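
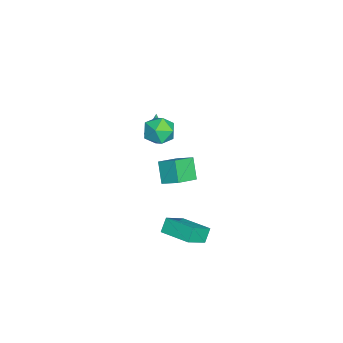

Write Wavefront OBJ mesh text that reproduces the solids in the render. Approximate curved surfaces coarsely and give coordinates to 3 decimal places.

v 1.333 0.055 -3.572
v 0.825 0.284 -2.84
v 0.334 0.854 -4.516
v -0.174 1.084 -3.784
v 2.314 1.536 -3.356
v 1.806 1.766 -2.624
v 1.315 2.336 -4.3
v 0.807 2.565 -3.568
v -3.649 -0.719 0.074
v -3.1 -0.747 0.182
v -3.931 -0.661 1.526
v -3.148 -0.485 0.162
v -3.311 -0.275 0.122
v -3.551 -0.168 0.071
v -3.814 -0.187 0.021
v -4.038 -0.328 -0.018
v -4.174 -0.558 -0.035
v -4.189 -0.826 -0.027
v -4.081 -1.069 0.004
v -3.873 -1.232 0.051
v -3.614 -1.278 0.104
v -3.363 -1.195 0.149
v -3.178 -1.004 0.177
v -0.859 0.535 3.452
v 0.082 0.589 3.619
v -0.682 -0.909 2.921
v 0.259 -0.855 3.088
v -0.356 -0.883 3.82
v -0.465 0.009 4.149
v -0.135 -0.329 2.391
v -0.244 0.563 2.72
v 0.529 0.054 2.963
v 0.393 -0.287 3.846
v -0.993 -0.033 2.694
v -1.129 -0.374 3.577
v -4.038 0.4 -2.252
v -3.617 1.325 -1.714
v -3.196 0.657 -3.352
v -2.775 1.582 -2.814
v -2.925 -0.482 -1.606
v -2.504 0.443 -1.068
v -2.083 -0.225 -2.706
v -1.662 0.7 -2.168
f 2 4 1
f 5 2 1
f 1 4 3
f 3 5 1
f 2 8 4
f 6 2 5
f 6 8 2
f 4 8 3
f 7 5 3
f 3 8 7
f 7 6 5
f 8 6 7
f 10 9 12
f 10 12 11
f 12 9 13
f 12 13 11
f 13 9 14
f 13 14 11
f 14 9 15
f 14 15 11
f 15 9 16
f 15 16 11
f 16 9 17
f 16 17 11
f 17 9 18
f 17 18 11
f 18 9 19
f 18 19 11
f 19 9 20
f 19 20 11
f 20 9 21
f 20 21 11
f 21 9 22
f 21 22 11
f 22 9 23
f 22 23 11
f 23 9 10
f 23 10 11
f 24 35 29
f 24 29 25
f 24 25 31
f 24 31 34
f 24 34 35
f 25 29 33
f 29 35 28
f 35 34 26
f 34 31 30
f 31 25 32
f 27 33 28
f 27 28 26
f 27 26 30
f 27 30 32
f 27 32 33
f 28 33 29
f 26 28 35
f 30 26 34
f 32 30 31
f 33 32 25
f 37 39 36
f 40 37 36
f 36 39 38
f 38 40 36
f 37 43 39
f 41 37 40
f 41 43 37
f 39 43 38
f 42 40 38
f 38 43 42
f 42 41 40
f 43 41 42



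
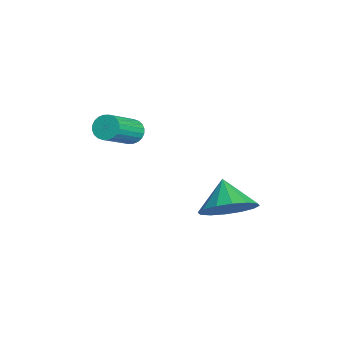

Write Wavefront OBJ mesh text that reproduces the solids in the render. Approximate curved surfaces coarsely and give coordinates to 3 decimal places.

v -0.224 2.236 -2.761
v 0.401 1.684 -2.091
v -1.196 2.184 -1.899
v 0.487 2.215 -1.962
v 0.382 2.753 -2.047
v 0.115 3.152 -2.323
v -0.243 3.305 -2.717
v -0.596 3.172 -3.123
v -0.849 2.789 -3.431
v -0.935 2.257 -3.561
v -0.831 1.72 -3.476
v -0.564 1.321 -3.199
v -0.206 1.167 -2.805
v 0.147 1.3 -2.4
v -1.466 -0.909 0.667
v -1.068 -0.589 0.569
v -0.055 -1.551 1.556
v -0.454 -1.871 1.653
v -1.148 -0.504 0.735
v -0.135 -1.466 1.722
v -1.276 -0.48 0.89
v -0.264 -1.442 1.877
v -1.434 -0.521 1.011
v -0.421 -1.483 1.998
v -1.596 -0.621 1.08
v -0.584 -1.584 2.067
v -1.739 -0.766 1.086
v -0.726 -1.728 2.072
v -1.84 -0.932 1.028
v -0.827 -1.894 2.014
v -1.884 -1.094 0.915
v -0.872 -2.056 1.901
v -1.865 -1.229 0.764
v -0.852 -2.191 1.751
v -1.785 -1.314 0.598
v -0.772 -2.276 1.585
v -1.656 -1.338 0.443
v -0.644 -2.3 1.43
v -1.499 -1.297 0.322
v -0.486 -2.259 1.309
v -1.336 -1.196 0.253
v -0.324 -2.159 1.24
v -1.194 -1.052 0.248
v -0.181 -2.014 1.234
v -1.093 -0.886 0.306
v -0.08 -1.848 1.292
v -1.048 -0.724 0.419
v -0.036 -1.686 1.405
f 2 1 4
f 2 4 3
f 4 1 5
f 4 5 3
f 5 1 6
f 5 6 3
f 6 1 7
f 6 7 3
f 7 1 8
f 7 8 3
f 8 1 9
f 8 9 3
f 9 1 10
f 9 10 3
f 10 1 11
f 10 11 3
f 11 1 12
f 11 12 3
f 12 1 13
f 12 13 3
f 13 1 14
f 13 14 3
f 14 1 2
f 14 2 3
f 16 15 19
f 16 19 17
f 17 19 20
f 17 20 18
f 19 15 21
f 19 21 20
f 20 21 22
f 20 22 18
f 21 15 23
f 21 23 22
f 22 23 24
f 22 24 18
f 23 15 25
f 23 25 24
f 24 25 26
f 24 26 18
f 25 15 27
f 25 27 26
f 26 27 28
f 26 28 18
f 27 15 29
f 27 29 28
f 28 29 30
f 28 30 18
f 29 15 31
f 29 31 30
f 30 31 32
f 30 32 18
f 31 15 33
f 31 33 32
f 32 33 34
f 32 34 18
f 33 15 35
f 33 35 34
f 34 35 36
f 34 36 18
f 35 15 37
f 35 37 36
f 36 37 38
f 36 38 18
f 37 15 39
f 37 39 38
f 38 39 40
f 38 40 18
f 39 15 41
f 39 41 40
f 40 41 42
f 40 42 18
f 41 15 43
f 41 43 42
f 42 43 44
f 42 44 18
f 43 15 45
f 43 45 44
f 44 45 46
f 44 46 18
f 45 15 47
f 45 47 46
f 46 47 48
f 46 48 18
f 47 15 16
f 47 16 48
f 48 16 17
f 48 17 18



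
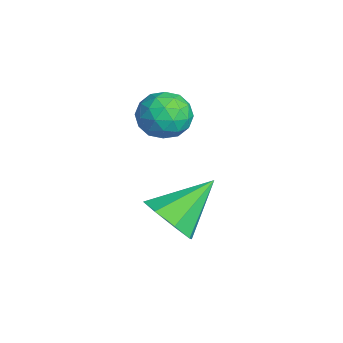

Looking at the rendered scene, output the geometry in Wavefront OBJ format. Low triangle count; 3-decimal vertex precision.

v 3.112 -3.517 -0.826
v 3.355 -3.933 -1.326
v 2.065 -3.687 -1.194
v 2.308 -4.103 -1.694
v 2.337 -4.304 -1.03
v 2.984 -4.199 -0.803
v 2.436 -3.421 -1.717
v 3.083 -3.316 -1.49
v 2.937 -3.873 -1.876
v 2.876 -4.419 -1.452
v 2.544 -3.201 -1.068
v 2.483 -3.747 -0.644
v 3.326 -3.71 -1.044
v 2.094 -3.91 -1.476
v 2.112 -4.028 -1.086
v 2.254 -4.272 -1.38
v 3.108 -3.867 -0.736
v 3.25 -4.111 -1.03
v 2.652 -4.329 -0.856
v 2.17 -3.509 -1.49
v 2.312 -3.753 -1.784
v 3.166 -3.348 -1.14
v 3.308 -3.592 -1.434
v 2.768 -3.291 -1.664
v 3.223 -3.92 -1.661
v 2.607 -4.019 -1.877
v 2.682 -3.619 -1.891
v 3.063 -3.557 -1.757
v 3.187 -4.24 -1.412
v 2.571 -4.34 -1.628
v 2.588 -4.458 -1.238
v 2.969 -4.397 -1.104
v 2.941 -4.205 -1.735
v 2.849 -3.28 -0.892
v 2.233 -3.38 -1.108
v 2.451 -3.223 -1.416
v 2.832 -3.162 -1.282
v 2.813 -3.601 -0.643
v 2.197 -3.7 -0.859
v 2.357 -4.063 -0.763
v 2.738 -4.001 -0.629
v 2.479 -3.415 -0.785
v 4.158 -3.989 -3.761
v 4.855 -3.962 -3.435
v 3.702 -2.851 -2.879
v 4.814 -3.613 -3.908
v 4.388 -3.484 -4.294
v 3.828 -3.651 -4.368
v 3.461 -4.016 -4.086
v 3.503 -4.366 -3.614
v 3.928 -4.494 -3.227
v 4.489 -4.327 -3.153
f 1 38 17
f 38 12 41
f 17 41 6
f 38 41 17
f 1 17 13
f 17 6 18
f 13 18 2
f 17 18 13
f 1 13 22
f 13 2 23
f 22 23 8
f 13 23 22
f 1 22 34
f 22 8 37
f 34 37 11
f 22 37 34
f 1 34 38
f 34 11 42
f 38 42 12
f 34 42 38
f 2 18 29
f 18 6 32
f 29 32 10
f 18 32 29
f 6 41 19
f 41 12 40
f 19 40 5
f 41 40 19
f 12 42 39
f 42 11 35
f 39 35 3
f 42 35 39
f 11 37 36
f 37 8 24
f 36 24 7
f 37 24 36
f 8 23 28
f 23 2 25
f 28 25 9
f 23 25 28
f 4 30 16
f 30 10 31
f 16 31 5
f 30 31 16
f 4 16 14
f 16 5 15
f 14 15 3
f 16 15 14
f 4 14 21
f 14 3 20
f 21 20 7
f 14 20 21
f 4 21 26
f 21 7 27
f 26 27 9
f 21 27 26
f 4 26 30
f 26 9 33
f 30 33 10
f 26 33 30
f 5 31 19
f 31 10 32
f 19 32 6
f 31 32 19
f 3 15 39
f 15 5 40
f 39 40 12
f 15 40 39
f 7 20 36
f 20 3 35
f 36 35 11
f 20 35 36
f 9 27 28
f 27 7 24
f 28 24 8
f 27 24 28
f 10 33 29
f 33 9 25
f 29 25 2
f 33 25 29
f 44 43 46
f 44 46 45
f 46 43 47
f 46 47 45
f 47 43 48
f 47 48 45
f 48 43 49
f 48 49 45
f 49 43 50
f 49 50 45
f 50 43 51
f 50 51 45
f 51 43 52
f 51 52 45
f 52 43 44
f 52 44 45



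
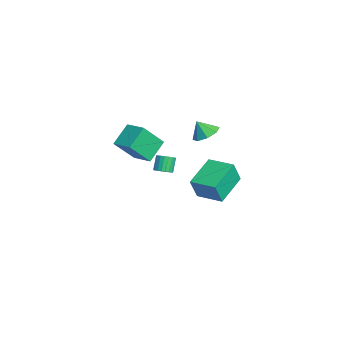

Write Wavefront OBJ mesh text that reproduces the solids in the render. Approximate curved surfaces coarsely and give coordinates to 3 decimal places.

v -1.807 0.032 -1.149
v -1.483 -0.327 -0.829
v -2.049 -0.07 0.03
v -2.373 0.288 -0.291
v -1.361 -0.12 -0.81
v -1.927 0.137 0.048
v -1.317 0.114 -0.851
v -1.883 0.371 0.008
v -1.357 0.333 -0.943
v -1.923 0.59 -0.084
v -1.475 0.5 -1.07
v -2.041 0.757 -0.212
v -1.65 0.587 -1.212
v -2.216 0.843 -0.353
v -1.853 0.577 -1.342
v -2.419 0.833 -0.484
v -2.047 0.473 -1.44
v -2.613 0.729 -0.581
v -2.2 0.292 -1.487
v -2.766 0.549 -0.628
v -2.285 0.067 -1.475
v -2.851 0.323 -0.617
v -2.288 -0.165 -1.408
v -2.854 0.092 -0.549
v -2.207 -0.362 -1.295
v -2.773 -0.106 -0.437
v -2.057 -0.492 -1.158
v -2.623 -0.235 -0.299
v -1.864 -0.531 -1.019
v -2.43 -0.274 -0.16
v -1.661 -0.472 -0.902
v -2.227 -0.216 -0.044
v -4.459 -0.476 0.053
v -4.066 -1.725 1.617
v -3.3 0.31 0.39
v -2.907 -0.94 1.954
v -3.533 -1.42 -0.934
v -3.14 -2.67 0.63
v -2.374 -0.635 -0.597
v -1.981 -1.884 0.967
v 3.618 1.101 0.234
v 3.907 0.65 1.613
v 2.122 2.394 0.969
v 2.411 1.944 2.349
v 4.729 2.296 0.391
v 5.018 1.846 1.771
v 3.233 3.59 1.127
v 3.522 3.139 2.506
v -2.181 2.604 1.58
v -1.571 3.11 2.006
v -2.399 2.076 2.52
v -2.2 3.39 2.018
v -2.818 3.21 1.773
v -3.063 2.675 1.415
v -2.792 2.098 1.154
v -2.162 1.818 1.142
v -1.544 1.998 1.387
v -1.299 2.533 1.745
f 2 1 5
f 2 5 3
f 3 5 6
f 3 6 4
f 5 1 7
f 5 7 6
f 6 7 8
f 6 8 4
f 7 1 9
f 7 9 8
f 8 9 10
f 8 10 4
f 9 1 11
f 9 11 10
f 10 11 12
f 10 12 4
f 11 1 13
f 11 13 12
f 12 13 14
f 12 14 4
f 13 1 15
f 13 15 14
f 14 15 16
f 14 16 4
f 15 1 17
f 15 17 16
f 16 17 18
f 16 18 4
f 17 1 19
f 17 19 18
f 18 19 20
f 18 20 4
f 19 1 21
f 19 21 20
f 20 21 22
f 20 22 4
f 21 1 23
f 21 23 22
f 22 23 24
f 22 24 4
f 23 1 25
f 23 25 24
f 24 25 26
f 24 26 4
f 25 1 27
f 25 27 26
f 26 27 28
f 26 28 4
f 27 1 29
f 27 29 28
f 28 29 30
f 28 30 4
f 29 1 31
f 29 31 30
f 30 31 32
f 30 32 4
f 31 1 2
f 31 2 32
f 32 2 3
f 32 3 4
f 34 36 33
f 37 34 33
f 33 36 35
f 35 37 33
f 34 40 36
f 38 34 37
f 38 40 34
f 36 40 35
f 39 37 35
f 35 40 39
f 39 38 37
f 40 38 39
f 42 44 41
f 45 42 41
f 41 44 43
f 43 45 41
f 42 48 44
f 46 42 45
f 46 48 42
f 44 48 43
f 47 45 43
f 43 48 47
f 47 46 45
f 48 46 47
f 50 49 52
f 50 52 51
f 52 49 53
f 52 53 51
f 53 49 54
f 53 54 51
f 54 49 55
f 54 55 51
f 55 49 56
f 55 56 51
f 56 49 57
f 56 57 51
f 57 49 58
f 57 58 51
f 58 49 50
f 58 50 51



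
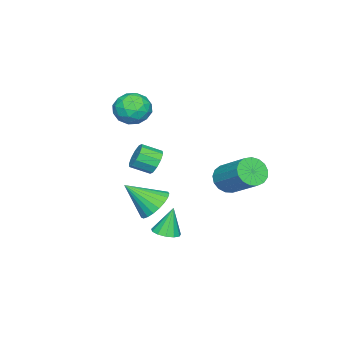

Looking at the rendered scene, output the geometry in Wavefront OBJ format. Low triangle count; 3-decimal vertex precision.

v -1.996 -0.028 -1.15
v -1.395 0.134 -1.714
v -0.663 1.731 -0.474
v -1.264 1.568 0.09
v -1.702 0.366 -1.831
v -0.97 1.962 -0.591
v -2.076 0.507 -1.792
v -1.344 2.104 -0.552
v -2.432 0.526 -1.606
v -1.7 2.123 -0.366
v -2.688 0.418 -1.316
v -1.956 2.014 -0.076
v -2.786 0.207 -0.987
v -2.054 1.804 0.253
v -2.702 -0.057 -0.696
v -1.97 1.539 0.544
v -2.457 -0.315 -0.509
v -1.725 1.282 0.731
v -2.106 -0.507 -0.469
v -1.374 1.089 0.771
v -1.73 -0.59 -0.584
v -0.998 1.007 0.656
v -1.415 -0.543 -0.83
v -0.683 1.053 0.41
v -1.233 -0.379 -1.149
v -0.501 1.217 0.091
v -1.226 -0.135 -1.468
v -0.494 1.462 -0.228
v 3.116 -1.079 -0.616
v 3.787 -0.502 -0.328
v 3.664 -2.321 0.596
v 3.493 -0.406 -0.096
v 3.134 -0.426 0.046
v 2.771 -0.558 0.073
v 2.469 -0.781 -0.018
v 2.278 -1.055 -0.213
v 2.233 -1.333 -0.478
v 2.34 -1.568 -0.766
v 2.581 -1.717 -1.029
v 2.915 -1.756 -1.22
v 3.284 -1.678 -1.307
v 3.624 -1.497 -1.274
v 3.876 -1.243 -1.127
v 3.996 -0.96 -0.892
v 3.965 -0.698 -0.609
v -0.894 -4.269 3.476
v -0.591 -3.772 2.69
v 0.551 -4.148 4.11
v 0.854 -3.651 3.324
v 0.216 -3.244 3.944
v -0.677 -3.319 3.552
v 0.637 -4.601 3.248
v -0.256 -4.676 2.856
v 0.355 -3.977 2.549
v 0.095 -3.139 2.98
v -0.135 -4.781 3.82
v -0.395 -3.943 4.251
v -0.869 -4.032 3.027
v 0.829 -3.888 3.773
v 0.454 -3.649 4.137
v 0.632 -3.357 3.676
v -0.919 -3.765 3.534
v -0.741 -3.473 3.072
v -0.267 -3.162 3.809
v 0.701 -4.447 3.728
v 0.879 -4.155 3.266
v -0.672 -4.563 3.124
v -0.494 -4.271 2.663
v 0.227 -4.758 2.991
v -0.135 -3.86 2.483
v 0.714 -3.788 2.856
v 0.586 -4.347 2.811
v 0.062 -4.391 2.58
v -0.288 -3.367 2.736
v 0.561 -3.295 3.108
v 0.187 -3.056 3.473
v -0.338 -3.1 3.242
v 0.268 -3.487 2.653
v -0.601 -4.625 3.692
v 0.248 -4.553 4.064
v 0.298 -4.82 3.558
v -0.227 -4.864 3.327
v -0.754 -4.132 3.944
v 0.095 -4.06 4.317
v -0.102 -3.529 4.22
v -0.626 -3.573 3.989
v -0.308 -4.433 4.147
v 0.472 -2.454 0.494
v 0.845 -2.021 0.916
v 1.3 -2.852 1.368
v 0.928 -3.286 0.946
v 0.468 -2.117 1.119
v 0.923 -2.948 1.571
v 0.093 -2.342 1.083
v 0.548 -3.173 1.535
v -0.138 -2.61 0.822
v 0.318 -3.441 1.275
v -0.135 -2.818 0.436
v 0.321 -3.649 0.888
v 0.1 -2.888 0.072
v 0.555 -3.719 0.524
v 0.477 -2.792 -0.131
v 0.932 -3.623 0.321
v 0.852 -2.567 -0.095
v 1.307 -3.398 0.357
v 1.082 -2.299 0.165
v 1.538 -3.13 0.618
v 1.079 -2.091 0.552
v 1.535 -2.922 1.004
v 1.874 -1.21 -3.059
v 2.478 -0.9 -2.935
v 1.486 -1.03 -1.621
v 2.229 -0.619 -3.037
v 1.868 -0.526 -3.146
v 1.509 -0.65 -3.228
v 1.265 -0.952 -3.256
v 1.215 -1.336 -3.221
v 1.375 -1.68 -3.135
v 1.692 -1.875 -3.025
v 2.068 -1.859 -2.925
v 2.382 -1.636 -2.868
v 2.535 -1.279 -2.872
f 2 1 5
f 2 5 3
f 3 5 6
f 3 6 4
f 5 1 7
f 5 7 6
f 6 7 8
f 6 8 4
f 7 1 9
f 7 9 8
f 8 9 10
f 8 10 4
f 9 1 11
f 9 11 10
f 10 11 12
f 10 12 4
f 11 1 13
f 11 13 12
f 12 13 14
f 12 14 4
f 13 1 15
f 13 15 14
f 14 15 16
f 14 16 4
f 15 1 17
f 15 17 16
f 16 17 18
f 16 18 4
f 17 1 19
f 17 19 18
f 18 19 20
f 18 20 4
f 19 1 21
f 19 21 20
f 20 21 22
f 20 22 4
f 21 1 23
f 21 23 22
f 22 23 24
f 22 24 4
f 23 1 25
f 23 25 24
f 24 25 26
f 24 26 4
f 25 1 27
f 25 27 26
f 26 27 28
f 26 28 4
f 27 1 2
f 27 2 28
f 28 2 3
f 28 3 4
f 30 29 32
f 30 32 31
f 32 29 33
f 32 33 31
f 33 29 34
f 33 34 31
f 34 29 35
f 34 35 31
f 35 29 36
f 35 36 31
f 36 29 37
f 36 37 31
f 37 29 38
f 37 38 31
f 38 29 39
f 38 39 31
f 39 29 40
f 39 40 31
f 40 29 41
f 40 41 31
f 41 29 42
f 41 42 31
f 42 29 43
f 42 43 31
f 43 29 44
f 43 44 31
f 44 29 45
f 44 45 31
f 45 29 30
f 45 30 31
f 46 83 62
f 83 57 86
f 62 86 51
f 83 86 62
f 46 62 58
f 62 51 63
f 58 63 47
f 62 63 58
f 46 58 67
f 58 47 68
f 67 68 53
f 58 68 67
f 46 67 79
f 67 53 82
f 79 82 56
f 67 82 79
f 46 79 83
f 79 56 87
f 83 87 57
f 79 87 83
f 47 63 74
f 63 51 77
f 74 77 55
f 63 77 74
f 51 86 64
f 86 57 85
f 64 85 50
f 86 85 64
f 57 87 84
f 87 56 80
f 84 80 48
f 87 80 84
f 56 82 81
f 82 53 69
f 81 69 52
f 82 69 81
f 53 68 73
f 68 47 70
f 73 70 54
f 68 70 73
f 49 75 61
f 75 55 76
f 61 76 50
f 75 76 61
f 49 61 59
f 61 50 60
f 59 60 48
f 61 60 59
f 49 59 66
f 59 48 65
f 66 65 52
f 59 65 66
f 49 66 71
f 66 52 72
f 71 72 54
f 66 72 71
f 49 71 75
f 71 54 78
f 75 78 55
f 71 78 75
f 50 76 64
f 76 55 77
f 64 77 51
f 76 77 64
f 48 60 84
f 60 50 85
f 84 85 57
f 60 85 84
f 52 65 81
f 65 48 80
f 81 80 56
f 65 80 81
f 54 72 73
f 72 52 69
f 73 69 53
f 72 69 73
f 55 78 74
f 78 54 70
f 74 70 47
f 78 70 74
f 89 88 92
f 89 92 90
f 90 92 93
f 90 93 91
f 92 88 94
f 92 94 93
f 93 94 95
f 93 95 91
f 94 88 96
f 94 96 95
f 95 96 97
f 95 97 91
f 96 88 98
f 96 98 97
f 97 98 99
f 97 99 91
f 98 88 100
f 98 100 99
f 99 100 101
f 99 101 91
f 100 88 102
f 100 102 101
f 101 102 103
f 101 103 91
f 102 88 104
f 102 104 103
f 103 104 105
f 103 105 91
f 104 88 106
f 104 106 105
f 105 106 107
f 105 107 91
f 106 88 108
f 106 108 107
f 107 108 109
f 107 109 91
f 108 88 89
f 108 89 109
f 109 89 90
f 109 90 91
f 111 110 113
f 111 113 112
f 113 110 114
f 113 114 112
f 114 110 115
f 114 115 112
f 115 110 116
f 115 116 112
f 116 110 117
f 116 117 112
f 117 110 118
f 117 118 112
f 118 110 119
f 118 119 112
f 119 110 120
f 119 120 112
f 120 110 121
f 120 121 112
f 121 110 122
f 121 122 112
f 122 110 111
f 122 111 112



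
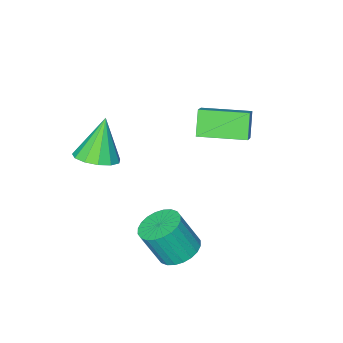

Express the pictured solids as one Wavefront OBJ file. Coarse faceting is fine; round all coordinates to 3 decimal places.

v -1.58 -0.503 0.54
v -0.984 0.036 1.085
v -1.058 0.023 -0.552
v -0.462 0.562 -0.008
v -0.138 -2.042 0.488
v 0.458 -1.503 1.032
v 0.384 -1.516 -0.605
v 0.98 -0.977 -0.06
v 3.5 1.164 -4.416
v 4.052 0.501 -4.837
v 4.671 -0.007 -3.225
v 4.12 0.656 -2.804
v 4.283 0.796 -4.833
v 4.902 0.288 -3.221
v 4.395 1.147 -4.765
v 5.014 0.639 -3.153
v 4.37 1.501 -4.644
v 4.989 0.992 -3.032
v 4.213 1.803 -4.488
v 4.832 1.295 -2.876
v 3.948 2.008 -4.322
v 4.567 1.5 -2.71
v 3.614 2.085 -4.169
v 4.234 1.577 -2.557
v 3.264 2.021 -4.055
v 3.883 1.513 -2.443
v 2.949 1.827 -3.995
v 3.568 1.319 -2.383
v 2.718 1.532 -3.999
v 3.337 1.024 -2.387
v 2.606 1.181 -4.067
v 3.225 0.673 -2.455
v 2.631 0.828 -4.188
v 3.25 0.319 -2.576
v 2.788 0.525 -4.344
v 3.407 0.017 -2.732
v 3.053 0.32 -4.51
v 3.672 -0.188 -2.898
v 3.386 0.243 -4.663
v 4.006 -0.265 -3.051
v 3.737 0.307 -4.777
v 4.356 -0.201 -3.165
v 3.945 -3.778 -1.774
v 4.873 -3.976 -1.429
v 3.155 -4.162 0.134
v 4.789 -3.419 -1.352
v 4.437 -2.975 -1.409
v 3.928 -2.787 -1.581
v 3.425 -2.913 -1.815
v 3.087 -3.314 -2.036
v 3.021 -3.862 -2.173
v 3.248 -4.384 -2.184
v 3.697 -4.713 -2.065
v 4.224 -4.745 -1.853
v 4.663 -4.471 -1.616
f 2 4 1
f 5 2 1
f 1 4 3
f 3 5 1
f 2 8 4
f 6 2 5
f 6 8 2
f 4 8 3
f 7 5 3
f 3 8 7
f 7 6 5
f 8 6 7
f 10 9 13
f 10 13 11
f 11 13 14
f 11 14 12
f 13 9 15
f 13 15 14
f 14 15 16
f 14 16 12
f 15 9 17
f 15 17 16
f 16 17 18
f 16 18 12
f 17 9 19
f 17 19 18
f 18 19 20
f 18 20 12
f 19 9 21
f 19 21 20
f 20 21 22
f 20 22 12
f 21 9 23
f 21 23 22
f 22 23 24
f 22 24 12
f 23 9 25
f 23 25 24
f 24 25 26
f 24 26 12
f 25 9 27
f 25 27 26
f 26 27 28
f 26 28 12
f 27 9 29
f 27 29 28
f 28 29 30
f 28 30 12
f 29 9 31
f 29 31 30
f 30 31 32
f 30 32 12
f 31 9 33
f 31 33 32
f 32 33 34
f 32 34 12
f 33 9 35
f 33 35 34
f 34 35 36
f 34 36 12
f 35 9 37
f 35 37 36
f 36 37 38
f 36 38 12
f 37 9 39
f 37 39 38
f 38 39 40
f 38 40 12
f 39 9 41
f 39 41 40
f 40 41 42
f 40 42 12
f 41 9 10
f 41 10 42
f 42 10 11
f 42 11 12
f 44 43 46
f 44 46 45
f 46 43 47
f 46 47 45
f 47 43 48
f 47 48 45
f 48 43 49
f 48 49 45
f 49 43 50
f 49 50 45
f 50 43 51
f 50 51 45
f 51 43 52
f 51 52 45
f 52 43 53
f 52 53 45
f 53 43 54
f 53 54 45
f 54 43 55
f 54 55 45
f 55 43 44
f 55 44 45



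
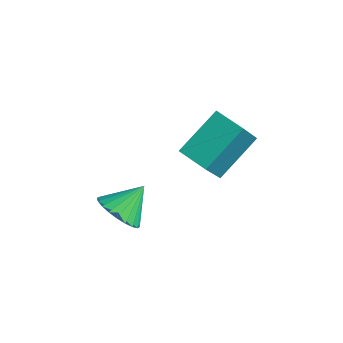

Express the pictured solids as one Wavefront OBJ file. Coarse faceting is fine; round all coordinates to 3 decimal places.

v -1.151 1.036 -2.266
v -0.547 0.499 -1.729
v -1.029 2.124 -1.314
v -0.304 0.674 -1.961
v -0.19 0.905 -2.239
v -0.223 1.155 -2.521
v -0.396 1.387 -2.764
v -0.685 1.566 -2.931
v -1.044 1.664 -2.997
v -1.42 1.667 -2.952
v -1.755 1.573 -2.802
v -1.998 1.398 -2.571
v -2.112 1.168 -2.293
v -2.079 0.918 -2.011
v -1.906 0.685 -1.768
v -1.617 0.506 -1.6
v -1.258 0.408 -1.534
v -0.882 0.406 -1.579
v -0.002 3.539 0.106
v 0.456 2.469 1.695
v -0.041 5.25 1.271
v 0.417 4.18 2.859
v 1.203 3.72 -0.119
v 1.661 2.65 1.469
v 1.164 5.431 1.045
v 1.622 4.361 2.634
f 2 1 4
f 2 4 3
f 4 1 5
f 4 5 3
f 5 1 6
f 5 6 3
f 6 1 7
f 6 7 3
f 7 1 8
f 7 8 3
f 8 1 9
f 8 9 3
f 9 1 10
f 9 10 3
f 10 1 11
f 10 11 3
f 11 1 12
f 11 12 3
f 12 1 13
f 12 13 3
f 13 1 14
f 13 14 3
f 14 1 15
f 14 15 3
f 15 1 16
f 15 16 3
f 16 1 17
f 16 17 3
f 17 1 18
f 17 18 3
f 18 1 2
f 18 2 3
f 20 22 19
f 23 20 19
f 19 22 21
f 21 23 19
f 20 26 22
f 24 20 23
f 24 26 20
f 22 26 21
f 25 23 21
f 21 26 25
f 25 24 23
f 26 24 25



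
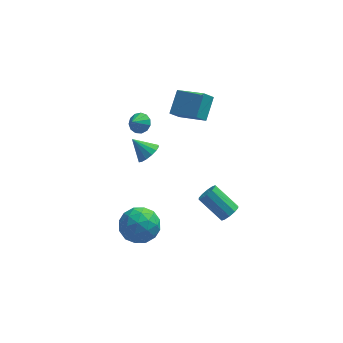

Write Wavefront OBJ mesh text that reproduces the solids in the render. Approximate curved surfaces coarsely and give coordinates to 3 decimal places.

v -1.058 2.717 3.24
v 0.382 1.517 4.071
v -0.56 3.946 4.153
v 0.88 2.746 4.984
v -0.5 2.954 2.616
v 0.94 1.754 3.447
v -0.002 4.183 3.529
v 1.438 2.983 4.36
v -2.747 2.535 2.59
v -2.152 2.509 2.939
v -3.193 1.985 3.31
v -2.339 2.826 3.065
v -2.656 3.05 3.04
v -3.001 3.111 2.873
v -3.266 2.989 2.615
v -3.366 2.723 2.35
v -3.269 2.397 2.161
v -3.007 2.116 2.108
v -2.662 1.967 2.208
v -2.344 1.999 2.43
v -2.154 2.201 2.702
v -4.09 -0.816 -3.145
v -3.138 0.005 -3.254
v -2.762 -2.365 -3.226
v -1.81 -1.544 -3.335
v -2.447 -1.632 -2.249
v -3.267 -0.675 -2.199
v -2.633 -1.685 -4.281
v -3.453 -0.728 -4.231
v -2.238 -0.532 -3.956
v -2.123 -0.499 -2.7
v -3.777 -1.861 -3.78
v -3.662 -1.828 -2.524
v -3.73 -0.27 -3.192
v -2.17 -2.09 -3.288
v -2.544 -2.142 -2.65
v -1.984 -1.66 -2.713
v -3.806 -0.669 -2.572
v -3.247 -0.187 -2.636
v -2.841 -1.149 -2.045
v -2.653 -2.173 -3.844
v -2.094 -1.691 -3.908
v -3.916 -0.7 -3.767
v -3.356 -0.218 -3.83
v -3.059 -1.211 -4.435
v -2.642 -0.102 -3.669
v -1.861 -1.013 -3.716
v -2.345 -1.096 -4.273
v -2.827 -0.533 -4.243
v -2.574 -0.083 -2.93
v -1.794 -0.994 -2.978
v -2.168 -1.046 -2.34
v -2.65 -0.483 -2.31
v -2.045 -0.399 -3.343
v -4.106 -1.366 -3.502
v -3.326 -2.277 -3.55
v -3.25 -1.877 -4.17
v -3.732 -1.314 -4.14
v -4.039 -1.347 -2.764
v -3.258 -2.258 -2.811
v -3.073 -1.827 -2.237
v -3.555 -1.264 -2.207
v -3.855 -1.961 -3.137
v 2.031 -2.293 -1.052
v 2.513 -1.933 -0.807
v 1.292 -1.046 0.297
v 0.809 -1.407 0.052
v 2.364 -1.741 -1.127
v 1.143 -0.854 -0.023
v 2.088 -1.759 -1.418
v 0.867 -0.872 -0.314
v 1.79 -1.982 -1.569
v 0.568 -1.095 -0.465
v 1.584 -2.323 -1.523
v 0.362 -1.436 -0.419
v 1.548 -2.654 -1.297
v 0.327 -1.767 -0.193
v 1.697 -2.846 -0.977
v 0.476 -1.959 0.127
v 1.973 -2.828 -0.686
v 0.752 -1.941 0.418
v 2.272 -2.605 -0.535
v 1.05 -1.718 0.569
v 2.478 -2.264 -0.581
v 1.256 -1.377 0.523
v -2.258 2.736 -0.625
v -1.828 2.443 -0.018
v -3.182 3.264 0.285
v -1.676 2.822 -0.083
v -1.68 3.179 -0.294
v -1.838 3.417 -0.594
v -2.11 3.472 -0.901
v -2.421 3.33 -1.135
v -2.688 3.029 -1.232
v -2.84 2.65 -1.166
v -2.836 2.293 -0.956
v -2.677 2.056 -0.656
v -2.406 2 -0.348
v -2.095 2.142 -0.114
f 2 4 1
f 5 2 1
f 1 4 3
f 3 5 1
f 2 8 4
f 6 2 5
f 6 8 2
f 4 8 3
f 7 5 3
f 3 8 7
f 7 6 5
f 8 6 7
f 10 9 12
f 10 12 11
f 12 9 13
f 12 13 11
f 13 9 14
f 13 14 11
f 14 9 15
f 14 15 11
f 15 9 16
f 15 16 11
f 16 9 17
f 16 17 11
f 17 9 18
f 17 18 11
f 18 9 19
f 18 19 11
f 19 9 20
f 19 20 11
f 20 9 21
f 20 21 11
f 21 9 10
f 21 10 11
f 22 59 38
f 59 33 62
f 38 62 27
f 59 62 38
f 22 38 34
f 38 27 39
f 34 39 23
f 38 39 34
f 22 34 43
f 34 23 44
f 43 44 29
f 34 44 43
f 22 43 55
f 43 29 58
f 55 58 32
f 43 58 55
f 22 55 59
f 55 32 63
f 59 63 33
f 55 63 59
f 23 39 50
f 39 27 53
f 50 53 31
f 39 53 50
f 27 62 40
f 62 33 61
f 40 61 26
f 62 61 40
f 33 63 60
f 63 32 56
f 60 56 24
f 63 56 60
f 32 58 57
f 58 29 45
f 57 45 28
f 58 45 57
f 29 44 49
f 44 23 46
f 49 46 30
f 44 46 49
f 25 51 37
f 51 31 52
f 37 52 26
f 51 52 37
f 25 37 35
f 37 26 36
f 35 36 24
f 37 36 35
f 25 35 42
f 35 24 41
f 42 41 28
f 35 41 42
f 25 42 47
f 42 28 48
f 47 48 30
f 42 48 47
f 25 47 51
f 47 30 54
f 51 54 31
f 47 54 51
f 26 52 40
f 52 31 53
f 40 53 27
f 52 53 40
f 24 36 60
f 36 26 61
f 60 61 33
f 36 61 60
f 28 41 57
f 41 24 56
f 57 56 32
f 41 56 57
f 30 48 49
f 48 28 45
f 49 45 29
f 48 45 49
f 31 54 50
f 54 30 46
f 50 46 23
f 54 46 50
f 65 64 68
f 65 68 66
f 66 68 69
f 66 69 67
f 68 64 70
f 68 70 69
f 69 70 71
f 69 71 67
f 70 64 72
f 70 72 71
f 71 72 73
f 71 73 67
f 72 64 74
f 72 74 73
f 73 74 75
f 73 75 67
f 74 64 76
f 74 76 75
f 75 76 77
f 75 77 67
f 76 64 78
f 76 78 77
f 77 78 79
f 77 79 67
f 78 64 80
f 78 80 79
f 79 80 81
f 79 81 67
f 80 64 82
f 80 82 81
f 81 82 83
f 81 83 67
f 82 64 84
f 82 84 83
f 83 84 85
f 83 85 67
f 84 64 65
f 84 65 85
f 85 65 66
f 85 66 67
f 87 86 89
f 87 89 88
f 89 86 90
f 89 90 88
f 90 86 91
f 90 91 88
f 91 86 92
f 91 92 88
f 92 86 93
f 92 93 88
f 93 86 94
f 93 94 88
f 94 86 95
f 94 95 88
f 95 86 96
f 95 96 88
f 96 86 97
f 96 97 88
f 97 86 98
f 97 98 88
f 98 86 99
f 98 99 88
f 99 86 87
f 99 87 88



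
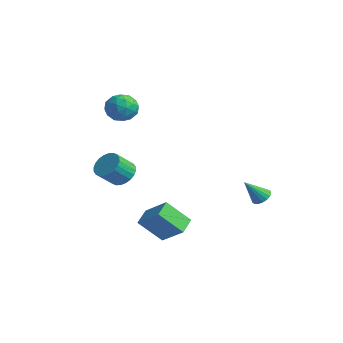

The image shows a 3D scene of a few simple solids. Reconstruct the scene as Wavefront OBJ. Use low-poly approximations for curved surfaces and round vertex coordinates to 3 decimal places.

v 3.896 2.502 -2.169
v 4.264 2.054 -2.44
v 3.624 1.518 -0.911
v 4.45 2.203 -2.284
v 4.526 2.411 -2.104
v 4.477 2.637 -1.938
v 4.313 2.836 -1.818
v 4.067 2.969 -1.767
v 3.786 3.01 -1.795
v 3.528 2.95 -1.898
v 3.342 2.801 -2.055
v 3.266 2.593 -2.234
v 3.314 2.367 -2.4
v 3.478 2.168 -2.52
v 3.725 2.034 -2.571
v 4.005 1.994 -2.543
v -2.877 -2.128 -1.727
v -1.98 -1.957 -1.553
v -1.965 -3.04 -0.559
v -2.863 -3.212 -0.733
v -2.142 -1.738 -1.313
v -2.127 -2.822 -0.319
v -2.415 -1.579 -1.135
v -2.401 -2.663 -0.141
v -2.759 -1.504 -1.048
v -2.745 -2.587 -0.054
v -3.121 -1.524 -1.064
v -3.107 -2.607 -0.07
v -3.446 -1.635 -1.181
v -3.432 -2.719 -0.187
v -3.684 -1.822 -1.381
v -3.67 -2.905 -0.387
v -3.8 -2.056 -1.634
v -3.785 -3.139 -0.64
v -3.775 -2.3 -1.901
v -3.76 -3.383 -0.907
v -3.613 -2.518 -2.141
v -3.598 -3.602 -1.147
v -3.339 -2.677 -2.319
v -3.325 -3.761 -1.325
v -2.995 -2.753 -2.406
v -2.981 -3.836 -1.412
v -2.633 -2.733 -2.39
v -2.619 -3.816 -1.396
v -2.308 -2.621 -2.273
v -2.294 -3.705 -1.279
v -2.07 -2.435 -2.073
v -2.056 -3.518 -1.079
v -1.955 -2.201 -1.82
v -1.94 -3.284 -0.826
v 1.404 -2.33 -5.213
v 0.674 -3.46 -3.843
v 0.802 -1.404 -4.77
v 0.071 -2.534 -3.4
v 2.829 -1.926 -4.12
v 2.098 -3.056 -2.75
v 2.226 -1 -3.677
v 1.496 -2.13 -2.307
v -4.49 -0.932 2.953
v -3.484 -0.666 2.911
v -4.056 -2.554 3.089
v -3.05 -2.288 3.047
v -3.621 -2.037 3.881
v -3.889 -1.034 3.797
v -3.651 -2.186 2.203
v -3.919 -1.183 2.119
v -2.966 -1.441 2.448
v -2.947 -1.349 3.485
v -4.593 -1.871 2.515
v -4.574 -1.779 3.552
v -4.025 -0.657 2.92
v -3.515 -2.563 3.08
v -3.851 -2.415 3.57
v -3.259 -2.259 3.546
v -4.263 -0.873 3.44
v -3.672 -0.717 3.416
v -3.752 -1.522 3.986
v -3.868 -2.503 2.584
v -3.277 -2.347 2.56
v -4.281 -0.961 2.454
v -3.689 -0.805 2.43
v -3.788 -1.698 2.014
v -3.129 -0.956 2.623
v -2.874 -1.909 2.703
v -3.227 -1.849 2.207
v -3.385 -1.26 2.158
v -3.118 -0.902 3.233
v -2.863 -1.855 3.313
v -3.199 -1.708 3.803
v -3.356 -1.118 3.753
v -2.814 -1.358 2.96
v -4.677 -1.365 2.687
v -4.422 -2.318 2.767
v -4.184 -2.102 2.247
v -4.341 -1.512 2.197
v -4.666 -1.311 3.297
v -4.411 -2.264 3.377
v -4.155 -1.96 3.842
v -4.313 -1.371 3.793
v -4.726 -1.862 3.04
f 2 1 4
f 2 4 3
f 4 1 5
f 4 5 3
f 5 1 6
f 5 6 3
f 6 1 7
f 6 7 3
f 7 1 8
f 7 8 3
f 8 1 9
f 8 9 3
f 9 1 10
f 9 10 3
f 10 1 11
f 10 11 3
f 11 1 12
f 11 12 3
f 12 1 13
f 12 13 3
f 13 1 14
f 13 14 3
f 14 1 15
f 14 15 3
f 15 1 16
f 15 16 3
f 16 1 2
f 16 2 3
f 18 17 21
f 18 21 19
f 19 21 22
f 19 22 20
f 21 17 23
f 21 23 22
f 22 23 24
f 22 24 20
f 23 17 25
f 23 25 24
f 24 25 26
f 24 26 20
f 25 17 27
f 25 27 26
f 26 27 28
f 26 28 20
f 27 17 29
f 27 29 28
f 28 29 30
f 28 30 20
f 29 17 31
f 29 31 30
f 30 31 32
f 30 32 20
f 31 17 33
f 31 33 32
f 32 33 34
f 32 34 20
f 33 17 35
f 33 35 34
f 34 35 36
f 34 36 20
f 35 17 37
f 35 37 36
f 36 37 38
f 36 38 20
f 37 17 39
f 37 39 38
f 38 39 40
f 38 40 20
f 39 17 41
f 39 41 40
f 40 41 42
f 40 42 20
f 41 17 43
f 41 43 42
f 42 43 44
f 42 44 20
f 43 17 45
f 43 45 44
f 44 45 46
f 44 46 20
f 45 17 47
f 45 47 46
f 46 47 48
f 46 48 20
f 47 17 49
f 47 49 48
f 48 49 50
f 48 50 20
f 49 17 18
f 49 18 50
f 50 18 19
f 50 19 20
f 52 54 51
f 55 52 51
f 51 54 53
f 53 55 51
f 52 58 54
f 56 52 55
f 56 58 52
f 54 58 53
f 57 55 53
f 53 58 57
f 57 56 55
f 58 56 57
f 59 96 75
f 96 70 99
f 75 99 64
f 96 99 75
f 59 75 71
f 75 64 76
f 71 76 60
f 75 76 71
f 59 71 80
f 71 60 81
f 80 81 66
f 71 81 80
f 59 80 92
f 80 66 95
f 92 95 69
f 80 95 92
f 59 92 96
f 92 69 100
f 96 100 70
f 92 100 96
f 60 76 87
f 76 64 90
f 87 90 68
f 76 90 87
f 64 99 77
f 99 70 98
f 77 98 63
f 99 98 77
f 70 100 97
f 100 69 93
f 97 93 61
f 100 93 97
f 69 95 94
f 95 66 82
f 94 82 65
f 95 82 94
f 66 81 86
f 81 60 83
f 86 83 67
f 81 83 86
f 62 88 74
f 88 68 89
f 74 89 63
f 88 89 74
f 62 74 72
f 74 63 73
f 72 73 61
f 74 73 72
f 62 72 79
f 72 61 78
f 79 78 65
f 72 78 79
f 62 79 84
f 79 65 85
f 84 85 67
f 79 85 84
f 62 84 88
f 84 67 91
f 88 91 68
f 84 91 88
f 63 89 77
f 89 68 90
f 77 90 64
f 89 90 77
f 61 73 97
f 73 63 98
f 97 98 70
f 73 98 97
f 65 78 94
f 78 61 93
f 94 93 69
f 78 93 94
f 67 85 86
f 85 65 82
f 86 82 66
f 85 82 86
f 68 91 87
f 91 67 83
f 87 83 60
f 91 83 87



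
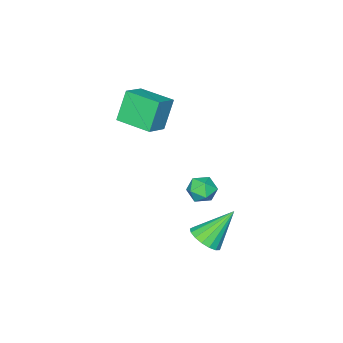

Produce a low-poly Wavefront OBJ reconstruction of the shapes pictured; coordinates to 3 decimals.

v 0.327 -4.735 1.872
v -0.45 -4.83 3.548
v -0.001 -2.813 1.829
v -0.778 -2.908 3.506
v 1.558 -4.512 2.454
v 0.781 -4.607 4.131
v 1.23 -2.59 2.412
v 0.453 -2.685 4.088
v 2.472 2.279 -2.001
v 3.002 3.019 -1.864
v 1.188 2.901 -0.379
v 2.702 3.157 -2.155
v 2.349 3.094 -2.411
v 2.024 2.844 -2.572
v 1.802 2.465 -2.603
v 1.734 2.043 -2.496
v 1.834 1.676 -2.275
v 2.081 1.447 -1.991
v 2.418 1.408 -1.71
v 2.767 1.569 -1.495
v 3.048 1.893 -1.396
v 3.198 2.305 -1.436
v 3.181 2.712 -1.604
v 1.778 2.397 1.308
v 2.298 2.062 1.83
v 2.022 1.438 0.45
v 2.542 1.103 0.972
v 1.749 1.099 1.132
v 1.598 1.692 1.663
v 2.722 1.808 0.617
v 2.571 2.401 1.148
v 2.882 1.698 1.403
v 2.28 1.26 1.722
v 2.04 2.24 0.558
v 1.438 1.802 0.877
f 2 4 1
f 5 2 1
f 1 4 3
f 3 5 1
f 2 8 4
f 6 2 5
f 6 8 2
f 4 8 3
f 7 5 3
f 3 8 7
f 7 6 5
f 8 6 7
f 10 9 12
f 10 12 11
f 12 9 13
f 12 13 11
f 13 9 14
f 13 14 11
f 14 9 15
f 14 15 11
f 15 9 16
f 15 16 11
f 16 9 17
f 16 17 11
f 17 9 18
f 17 18 11
f 18 9 19
f 18 19 11
f 19 9 20
f 19 20 11
f 20 9 21
f 20 21 11
f 21 9 22
f 21 22 11
f 22 9 23
f 22 23 11
f 23 9 10
f 23 10 11
f 24 35 29
f 24 29 25
f 24 25 31
f 24 31 34
f 24 34 35
f 25 29 33
f 29 35 28
f 35 34 26
f 34 31 30
f 31 25 32
f 27 33 28
f 27 28 26
f 27 26 30
f 27 30 32
f 27 32 33
f 28 33 29
f 26 28 35
f 30 26 34
f 32 30 31
f 33 32 25



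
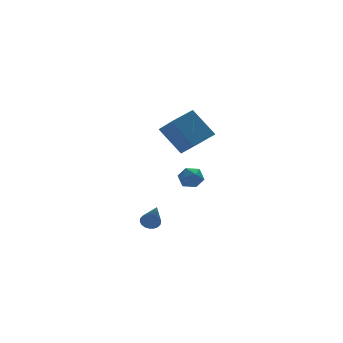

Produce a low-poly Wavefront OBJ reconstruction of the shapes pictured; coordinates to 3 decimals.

v -2.427 -1.745 -3.45
v -2.031 -2.05 -3.627
v -2.593 -2.795 -2.01
v -1.919 -1.888 -3.496
v -1.908 -1.699 -3.357
v -2 -1.518 -3.236
v -2.176 -1.382 -3.157
v -2.402 -1.319 -3.137
v -2.633 -1.34 -3.179
v -2.824 -1.441 -3.274
v -2.936 -1.603 -3.405
v -2.947 -1.792 -3.544
v -2.855 -1.973 -3.665
v -2.679 -2.108 -3.744
v -2.453 -2.172 -3.764
v -2.221 -2.151 -3.722
v -1.313 -2.489 -0.251
v -0.81 -2.435 -0.741
v -0.83 -3.445 0.141
v -0.327 -3.391 -0.349
v -0.353 -2.928 0.181
v -0.652 -2.337 -0.061
v -0.988 -3.543 -0.539
v -1.287 -2.952 -0.781
v -0.609 -3.087 -0.919
v -0.217 -2.707 -0.474
v -1.423 -3.173 -0.126
v -1.031 -2.793 0.319
v 1.917 3.449 -1.592
v 1.96 2.053 -0.537
v 1.172 4.553 -0.1
v 1.214 3.157 0.954
v 3.346 3.823 -1.154
v 3.388 2.427 -0.1
v 2.6 4.927 0.337
v 2.643 3.531 1.392
f 2 1 4
f 2 4 3
f 4 1 5
f 4 5 3
f 5 1 6
f 5 6 3
f 6 1 7
f 6 7 3
f 7 1 8
f 7 8 3
f 8 1 9
f 8 9 3
f 9 1 10
f 9 10 3
f 10 1 11
f 10 11 3
f 11 1 12
f 11 12 3
f 12 1 13
f 12 13 3
f 13 1 14
f 13 14 3
f 14 1 15
f 14 15 3
f 15 1 16
f 15 16 3
f 16 1 2
f 16 2 3
f 17 28 22
f 17 22 18
f 17 18 24
f 17 24 27
f 17 27 28
f 18 22 26
f 22 28 21
f 28 27 19
f 27 24 23
f 24 18 25
f 20 26 21
f 20 21 19
f 20 19 23
f 20 23 25
f 20 25 26
f 21 26 22
f 19 21 28
f 23 19 27
f 25 23 24
f 26 25 18
f 30 32 29
f 33 30 29
f 29 32 31
f 31 33 29
f 30 36 32
f 34 30 33
f 34 36 30
f 32 36 31
f 35 33 31
f 31 36 35
f 35 34 33
f 36 34 35



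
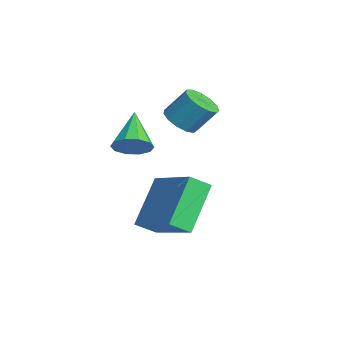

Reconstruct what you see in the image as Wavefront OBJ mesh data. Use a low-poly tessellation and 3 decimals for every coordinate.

v 1.739 -1.454 -4.237
v 1.73 -2.125 -3.783
v 0.786 -0.53 -2.892
v 0.777 -1.201 -2.438
v 3.483 -0.899 -3.382
v 3.474 -1.57 -2.928
v 2.53 0.025 -2.037
v 2.521 -0.646 -1.583
v -0.941 0.12 -0.945
v -0.445 0.402 -1.277
v -0.223 1.061 -0.387
v -0.719 0.78 -0.055
v -0.748 0.604 -1.351
v -0.526 1.263 -0.461
v -1.113 0.652 -1.296
v -0.891 1.312 -0.406
v -1.423 0.532 -1.13
v -1.201 1.191 -0.239
v -1.58 0.281 -0.905
v -1.358 0.94 -0.014
v -1.534 -0.021 -0.693
v -1.312 0.638 0.198
v -1.3 -0.278 -0.561
v -1.078 0.381 0.33
v -0.952 -0.409 -0.551
v -0.73 0.25 0.34
v -0.6 -0.371 -0.666
v -0.378 0.288 0.224
v -0.357 -0.178 -0.87
v -0.135 0.481 0.02
v -0.299 0.111 -1.098
v -0.077 0.77 -0.207
v 0.624 -1.862 -1.055
v 0.917 -2.168 -0.549
v -0.524 -1.458 -0.145
v 1.048 -1.782 -0.555
v 1.017 -1.426 -0.753
v 0.836 -1.237 -1.065
v 0.574 -1.287 -1.374
v 0.331 -1.556 -1.561
v 0.201 -1.943 -1.554
v 0.232 -2.298 -1.357
v 0.413 -2.487 -1.044
v 0.675 -2.438 -0.735
f 2 4 1
f 5 2 1
f 1 4 3
f 3 5 1
f 2 8 4
f 6 2 5
f 6 8 2
f 4 8 3
f 7 5 3
f 3 8 7
f 7 6 5
f 8 6 7
f 10 9 13
f 10 13 11
f 11 13 14
f 11 14 12
f 13 9 15
f 13 15 14
f 14 15 16
f 14 16 12
f 15 9 17
f 15 17 16
f 16 17 18
f 16 18 12
f 17 9 19
f 17 19 18
f 18 19 20
f 18 20 12
f 19 9 21
f 19 21 20
f 20 21 22
f 20 22 12
f 21 9 23
f 21 23 22
f 22 23 24
f 22 24 12
f 23 9 25
f 23 25 24
f 24 25 26
f 24 26 12
f 25 9 27
f 25 27 26
f 26 27 28
f 26 28 12
f 27 9 29
f 27 29 28
f 28 29 30
f 28 30 12
f 29 9 31
f 29 31 30
f 30 31 32
f 30 32 12
f 31 9 10
f 31 10 32
f 32 10 11
f 32 11 12
f 34 33 36
f 34 36 35
f 36 33 37
f 36 37 35
f 37 33 38
f 37 38 35
f 38 33 39
f 38 39 35
f 39 33 40
f 39 40 35
f 40 33 41
f 40 41 35
f 41 33 42
f 41 42 35
f 42 33 43
f 42 43 35
f 43 33 44
f 43 44 35
f 44 33 34
f 44 34 35



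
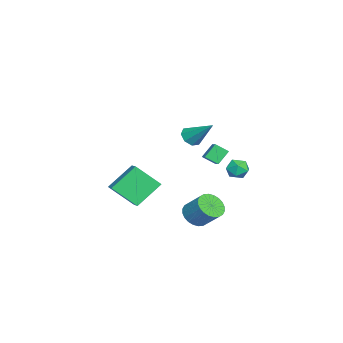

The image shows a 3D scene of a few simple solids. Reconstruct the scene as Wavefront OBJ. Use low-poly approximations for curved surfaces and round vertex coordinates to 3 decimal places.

v -1.612 -4.732 -2.847
v -2.538 -3.663 -1.608
v -1.616 -3.386 -4.012
v -2.542 -2.317 -2.773
v -0.298 -4.243 -2.287
v -1.224 -3.174 -1.048
v -0.302 -2.897 -3.452
v -1.228 -1.828 -2.213
v 3.639 3.426 1.556
v 4.271 3.482 1.702
v 3.709 2.378 1.658
v 4.341 2.434 1.804
v 3.89 2.648 2.223
v 3.847 3.295 2.16
v 4.133 2.565 1.2
v 4.09 3.212 1.137
v 4.577 2.95 1.482
v 4.427 3.001 2.114
v 3.553 2.859 1.246
v 3.403 2.91 1.878
v 3.057 0.51 3.232
v 3.526 0.638 2.846
v 3.643 1.67 4.328
v 3.144 0.908 2.764
v 2.712 0.945 2.956
v 2.482 0.727 3.31
v 2.589 0.382 3.617
v 2.97 0.112 3.699
v 3.403 0.075 3.507
v 3.633 0.293 3.154
v 1.439 0.452 -2.896
v 2.196 0.217 -3.063
v 2.678 1.093 -2.112
v 1.921 1.328 -1.944
v 2.16 0.457 -3.265
v 2.642 1.333 -2.314
v 2.014 0.696 -3.412
v 2.496 1.572 -2.46
v 1.78 0.898 -3.479
v 2.262 1.774 -2.528
v 1.495 1.032 -3.458
v 1.977 1.908 -2.507
v 1.201 1.078 -3.351
v 1.683 1.954 -2.4
v 0.943 1.029 -3.175
v 1.425 1.904 -2.224
v 0.761 0.891 -2.956
v 1.243 1.767 -2.005
v 0.682 0.687 -2.728
v 1.164 1.563 -1.777
v 0.718 0.447 -2.526
v 1.2 1.323 -1.575
v 0.864 0.208 -2.38
v 1.346 1.084 -1.428
v 1.098 0.006 -2.312
v 1.58 0.882 -1.361
v 1.383 -0.128 -2.333
v 1.865 0.748 -1.382
v 1.677 -0.174 -2.44
v 2.159 0.702 -1.489
v 1.935 -0.124 -2.616
v 2.417 0.751 -1.665
v 2.117 0.013 -2.835
v 2.599 0.889 -1.884
v -0.475 0.414 0.295
v -0.971 0.854 1.003
v -0.531 1.09 -0.164
v -1.027 1.531 0.544
v 0.227 0.689 0.616
v -0.269 1.13 1.324
v 0.171 1.366 0.157
v -0.325 1.806 0.865
f 2 4 1
f 5 2 1
f 1 4 3
f 3 5 1
f 2 8 4
f 6 2 5
f 6 8 2
f 4 8 3
f 7 5 3
f 3 8 7
f 7 6 5
f 8 6 7
f 9 20 14
f 9 14 10
f 9 10 16
f 9 16 19
f 9 19 20
f 10 14 18
f 14 20 13
f 20 19 11
f 19 16 15
f 16 10 17
f 12 18 13
f 12 13 11
f 12 11 15
f 12 15 17
f 12 17 18
f 13 18 14
f 11 13 20
f 15 11 19
f 17 15 16
f 18 17 10
f 22 21 24
f 22 24 23
f 24 21 25
f 24 25 23
f 25 21 26
f 25 26 23
f 26 21 27
f 26 27 23
f 27 21 28
f 27 28 23
f 28 21 29
f 28 29 23
f 29 21 30
f 29 30 23
f 30 21 22
f 30 22 23
f 32 31 35
f 32 35 33
f 33 35 36
f 33 36 34
f 35 31 37
f 35 37 36
f 36 37 38
f 36 38 34
f 37 31 39
f 37 39 38
f 38 39 40
f 38 40 34
f 39 31 41
f 39 41 40
f 40 41 42
f 40 42 34
f 41 31 43
f 41 43 42
f 42 43 44
f 42 44 34
f 43 31 45
f 43 45 44
f 44 45 46
f 44 46 34
f 45 31 47
f 45 47 46
f 46 47 48
f 46 48 34
f 47 31 49
f 47 49 48
f 48 49 50
f 48 50 34
f 49 31 51
f 49 51 50
f 50 51 52
f 50 52 34
f 51 31 53
f 51 53 52
f 52 53 54
f 52 54 34
f 53 31 55
f 53 55 54
f 54 55 56
f 54 56 34
f 55 31 57
f 55 57 56
f 56 57 58
f 56 58 34
f 57 31 59
f 57 59 58
f 58 59 60
f 58 60 34
f 59 31 61
f 59 61 60
f 60 61 62
f 60 62 34
f 61 31 63
f 61 63 62
f 62 63 64
f 62 64 34
f 63 31 32
f 63 32 64
f 64 32 33
f 64 33 34
f 66 68 65
f 69 66 65
f 65 68 67
f 67 69 65
f 66 72 68
f 70 66 69
f 70 72 66
f 68 72 67
f 71 69 67
f 67 72 71
f 71 70 69
f 72 70 71



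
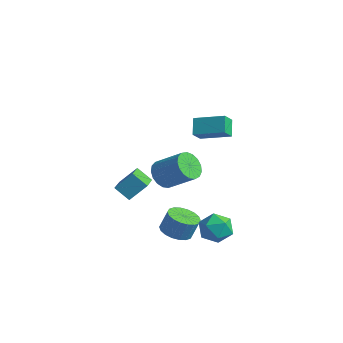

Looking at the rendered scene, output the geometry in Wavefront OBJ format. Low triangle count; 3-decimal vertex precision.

v 1.82 0.609 -4.54
v 2.602 0.088 -4.574
v 2.881 0.43 -3.394
v 2.1 0.951 -3.36
v 2.732 0.46 -4.713
v 3.012 0.803 -3.533
v 2.682 0.862 -4.818
v 2.961 1.205 -3.638
v 2.461 1.213 -4.867
v 2.74 1.556 -3.688
v 2.113 1.445 -4.852
v 2.393 1.788 -3.673
v 1.707 1.512 -4.775
v 1.987 1.854 -3.596
v 1.324 1.399 -4.652
v 1.603 1.742 -3.472
v 1.039 1.13 -4.506
v 1.318 1.472 -3.326
v 0.908 0.757 -4.367
v 1.188 1.1 -3.187
v 0.959 0.355 -4.262
v 1.238 0.698 -3.082
v 1.18 0.004 -4.212
v 1.459 0.347 -3.033
v 1.527 -0.228 -4.227
v 1.807 0.115 -3.048
v 1.933 -0.294 -4.304
v 2.213 0.048 -3.125
v 2.317 -0.182 -4.428
v 2.596 0.161 -3.248
v 3.134 1.595 -4.494
v 3.804 2.384 -4.384
v 3.836 0.816 -3.176
v 4.506 1.605 -3.066
v 3.496 1.746 -2.856
v 3.062 2.228 -3.671
v 4.578 0.972 -3.889
v 4.144 1.454 -4.704
v 4.696 1.999 -4.01
v 4.028 2.478 -3.372
v 3.612 0.722 -4.188
v 2.944 1.201 -3.55
v 0.408 1.066 -0.92
v 0.969 0.489 -1.385
v 2.453 0.996 -0.226
v 1.892 1.574 0.24
v 1.008 0.874 -1.604
v 2.492 1.382 -0.444
v 0.91 1.304 -1.666
v 2.394 1.811 -0.507
v 0.696 1.679 -1.557
v 2.18 2.187 -0.398
v 0.417 1.914 -1.302
v 1.901 2.421 -0.143
v 0.136 1.955 -0.96
v 1.619 2.462 0.2
v -0.083 1.792 -0.608
v 1.4 2.299 0.551
v -0.19 1.463 -0.328
v 1.294 1.97 0.832
v -0.159 1.043 -0.183
v 1.325 1.55 0.976
v 0.001 0.628 -0.207
v 1.485 1.136 0.952
v 0.255 0.314 -0.395
v 1.739 0.821 0.765
v 0.544 0.172 -0.702
v 2.028 0.68 0.457
v 0.802 0.235 -1.06
v 2.285 0.743 0.1
v 1.501 2.784 2.892
v 1.653 2.068 3.574
v 3.029 3.576 3.385
v 3.18 2.861 4.067
v 2.06 2.179 2.133
v 2.211 1.464 2.815
v 3.587 2.972 2.626
v 3.739 2.256 3.308
v -2.245 1.434 -3.894
v -3.078 1.132 -3.177
v -1.722 2.297 -2.923
v -2.555 1.995 -2.206
v -1.205 0.085 -3.254
v -2.038 -0.217 -2.537
v -0.682 0.948 -2.283
v -1.515 0.646 -1.566
f 2 1 5
f 2 5 3
f 3 5 6
f 3 6 4
f 5 1 7
f 5 7 6
f 6 7 8
f 6 8 4
f 7 1 9
f 7 9 8
f 8 9 10
f 8 10 4
f 9 1 11
f 9 11 10
f 10 11 12
f 10 12 4
f 11 1 13
f 11 13 12
f 12 13 14
f 12 14 4
f 13 1 15
f 13 15 14
f 14 15 16
f 14 16 4
f 15 1 17
f 15 17 16
f 16 17 18
f 16 18 4
f 17 1 19
f 17 19 18
f 18 19 20
f 18 20 4
f 19 1 21
f 19 21 20
f 20 21 22
f 20 22 4
f 21 1 23
f 21 23 22
f 22 23 24
f 22 24 4
f 23 1 25
f 23 25 24
f 24 25 26
f 24 26 4
f 25 1 27
f 25 27 26
f 26 27 28
f 26 28 4
f 27 1 29
f 27 29 28
f 28 29 30
f 28 30 4
f 29 1 2
f 29 2 30
f 30 2 3
f 30 3 4
f 31 42 36
f 31 36 32
f 31 32 38
f 31 38 41
f 31 41 42
f 32 36 40
f 36 42 35
f 42 41 33
f 41 38 37
f 38 32 39
f 34 40 35
f 34 35 33
f 34 33 37
f 34 37 39
f 34 39 40
f 35 40 36
f 33 35 42
f 37 33 41
f 39 37 38
f 40 39 32
f 44 43 47
f 44 47 45
f 45 47 48
f 45 48 46
f 47 43 49
f 47 49 48
f 48 49 50
f 48 50 46
f 49 43 51
f 49 51 50
f 50 51 52
f 50 52 46
f 51 43 53
f 51 53 52
f 52 53 54
f 52 54 46
f 53 43 55
f 53 55 54
f 54 55 56
f 54 56 46
f 55 43 57
f 55 57 56
f 56 57 58
f 56 58 46
f 57 43 59
f 57 59 58
f 58 59 60
f 58 60 46
f 59 43 61
f 59 61 60
f 60 61 62
f 60 62 46
f 61 43 63
f 61 63 62
f 62 63 64
f 62 64 46
f 63 43 65
f 63 65 64
f 64 65 66
f 64 66 46
f 65 43 67
f 65 67 66
f 66 67 68
f 66 68 46
f 67 43 69
f 67 69 68
f 68 69 70
f 68 70 46
f 69 43 44
f 69 44 70
f 70 44 45
f 70 45 46
f 72 74 71
f 75 72 71
f 71 74 73
f 73 75 71
f 72 78 74
f 76 72 75
f 76 78 72
f 74 78 73
f 77 75 73
f 73 78 77
f 77 76 75
f 78 76 77
f 80 82 79
f 83 80 79
f 79 82 81
f 81 83 79
f 80 86 82
f 84 80 83
f 84 86 80
f 82 86 81
f 85 83 81
f 81 86 85
f 85 84 83
f 86 84 85



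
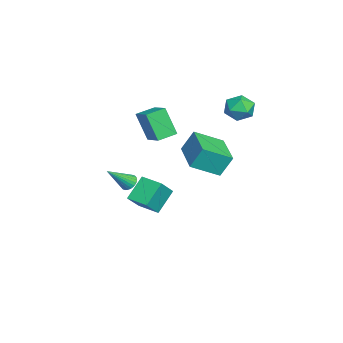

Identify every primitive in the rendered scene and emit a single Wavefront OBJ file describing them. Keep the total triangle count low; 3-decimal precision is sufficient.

v -3.151 -1.191 -0.211
v -3.552 -1.837 1.431
v -3.776 -0.262 0.002
v -4.178 -0.908 1.644
v -2.022 -0.552 0.316
v -2.424 -1.198 1.958
v -2.648 0.377 0.529
v -3.049 -0.269 2.171
v -3.787 -2.246 -3.801
v -3.557 -2.542 -4.203
v -2.993 -3.314 -2.559
v -3.407 -2.393 -4.17
v -3.315 -2.221 -4.081
v -3.294 -2.052 -3.949
v -3.349 -1.914 -3.795
v -3.47 -1.826 -3.642
v -3.64 -1.801 -3.512
v -3.832 -1.845 -3.427
v -4.017 -1.95 -3.399
v -4.167 -2.099 -3.431
v -4.259 -2.271 -3.52
v -4.28 -2.44 -3.652
v -4.225 -2.578 -3.806
v -4.104 -2.666 -3.96
v -3.934 -2.691 -4.089
v -3.742 -2.647 -4.174
v -2.991 4.308 2.715
v -2.217 3.96 2.403
v -3.703 3.1 2.297
v -2.929 2.752 1.985
v -3.052 2.855 2.875
v -2.612 3.602 3.133
v -3.308 3.458 1.567
v -2.868 4.205 1.825
v -2.413 3.434 1.693
v -2.255 3.062 2.502
v -3.665 3.998 2.198
v -3.507 3.626 3.007
v 1.088 -1.278 -2.744
v 0.217 -0.616 -1.66
v 1.76 -0.251 -2.831
v 0.889 0.411 -1.747
v 1.971 -1.771 -1.733
v 1.1 -1.109 -0.649
v 2.643 -0.744 -1.82
v 1.772 -0.082 -0.736
v 2.032 0.89 1.885
v 1.934 1.494 3.032
v 1.611 2.315 1.1
v 1.513 2.918 2.247
v 4.107 1.442 1.773
v 4.009 2.045 2.92
v 3.686 2.866 0.988
v 3.588 3.47 2.135
f 2 4 1
f 5 2 1
f 1 4 3
f 3 5 1
f 2 8 4
f 6 2 5
f 6 8 2
f 4 8 3
f 7 5 3
f 3 8 7
f 7 6 5
f 8 6 7
f 10 9 12
f 10 12 11
f 12 9 13
f 12 13 11
f 13 9 14
f 13 14 11
f 14 9 15
f 14 15 11
f 15 9 16
f 15 16 11
f 16 9 17
f 16 17 11
f 17 9 18
f 17 18 11
f 18 9 19
f 18 19 11
f 19 9 20
f 19 20 11
f 20 9 21
f 20 21 11
f 21 9 22
f 21 22 11
f 22 9 23
f 22 23 11
f 23 9 24
f 23 24 11
f 24 9 25
f 24 25 11
f 25 9 26
f 25 26 11
f 26 9 10
f 26 10 11
f 27 38 32
f 27 32 28
f 27 28 34
f 27 34 37
f 27 37 38
f 28 32 36
f 32 38 31
f 38 37 29
f 37 34 33
f 34 28 35
f 30 36 31
f 30 31 29
f 30 29 33
f 30 33 35
f 30 35 36
f 31 36 32
f 29 31 38
f 33 29 37
f 35 33 34
f 36 35 28
f 40 42 39
f 43 40 39
f 39 42 41
f 41 43 39
f 40 46 42
f 44 40 43
f 44 46 40
f 42 46 41
f 45 43 41
f 41 46 45
f 45 44 43
f 46 44 45
f 48 50 47
f 51 48 47
f 47 50 49
f 49 51 47
f 48 54 50
f 52 48 51
f 52 54 48
f 50 54 49
f 53 51 49
f 49 54 53
f 53 52 51
f 54 52 53



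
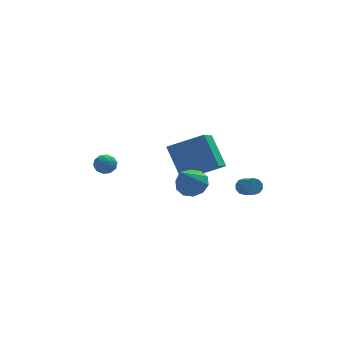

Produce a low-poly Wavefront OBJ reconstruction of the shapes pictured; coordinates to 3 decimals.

v -0.161 -0.73 -1.568
v -0.668 0.568 -0.078
v 0.462 0.553 -2.474
v -0.044 1.851 -0.984
v 1.684 -1.011 -0.696
v 1.178 0.287 0.794
v 2.308 0.272 -1.602
v 1.801 1.57 -0.112
v -3.882 4.262 -3.219
v -3.312 4.485 -3.472
v -3.408 3.335 -2.968
v -2.838 3.558 -3.221
v -3.078 3.822 -2.663
v -3.372 4.395 -2.818
v -3.348 3.425 -3.622
v -3.642 3.998 -3.777
v -2.982 3.968 -3.721
v -2.815 4.213 -3.129
v -3.905 3.607 -3.311
v -3.738 3.852 -2.719
v -3.639 4.455 -3.367
v -3.081 3.365 -3.073
v -3.223 3.52 -2.745
v -2.888 3.651 -2.893
v -3.674 4.402 -2.983
v -3.339 4.533 -3.132
v -3.201 4.143 -2.657
v -3.381 3.287 -3.308
v -3.046 3.418 -3.457
v -3.832 4.169 -3.547
v -3.497 4.3 -3.695
v -3.519 3.677 -3.783
v -3.11 4.282 -3.662
v -2.831 3.737 -3.515
v -3.131 3.659 -3.75
v -3.303 3.996 -3.842
v -3.012 4.426 -3.314
v -2.733 3.881 -3.167
v -2.874 4.036 -2.839
v -3.047 4.373 -2.93
v -2.818 4.122 -3.461
v -3.987 3.939 -3.273
v -3.708 3.394 -3.126
v -3.673 3.447 -3.51
v -3.846 3.784 -3.601
v -3.889 4.083 -2.925
v -3.61 3.538 -2.778
v -3.417 3.824 -2.598
v -3.589 4.161 -2.69
v -3.902 3.698 -2.979
v 2.819 -1.956 -1.728
v 3.291 -1.796 -1.696
v 3.553 -2.683 -1.119
v 3.081 -2.844 -1.152
v 3.136 -1.684 -1.453
v 3.398 -2.571 -0.877
v 2.859 -1.677 -1.316
v 3.121 -2.564 -0.739
v 2.567 -1.776 -1.336
v 2.829 -2.663 -0.759
v 2.371 -1.944 -1.506
v 2.633 -2.831 -0.929
v 2.347 -2.117 -1.761
v 2.609 -3.004 -1.184
v 2.502 -2.229 -2.003
v 2.764 -3.116 -1.427
v 2.779 -2.236 -2.141
v 3.041 -3.123 -1.564
v 3.071 -2.137 -2.121
v 3.333 -3.024 -1.544
v 3.267 -1.969 -1.951
v 3.529 -2.856 -1.374
v 0.073 -2.724 -0.671
v 0.839 -2.728 -0.303
v -0.693 -3.836 0.911
v 0.579 -2.305 -0.132
v 0.125 -2.042 -0.167
v -0.348 -2.04 -0.394
v -0.661 -2.299 -0.728
v -0.693 -2.72 -1.039
v -0.433 -3.143 -1.211
v 0.021 -3.406 -1.176
v 0.494 -3.409 -0.948
v 0.807 -3.15 -0.615
f 2 4 1
f 5 2 1
f 1 4 3
f 3 5 1
f 2 8 4
f 6 2 5
f 6 8 2
f 4 8 3
f 7 5 3
f 3 8 7
f 7 6 5
f 8 6 7
f 9 46 25
f 46 20 49
f 25 49 14
f 46 49 25
f 9 25 21
f 25 14 26
f 21 26 10
f 25 26 21
f 9 21 30
f 21 10 31
f 30 31 16
f 21 31 30
f 9 30 42
f 30 16 45
f 42 45 19
f 30 45 42
f 9 42 46
f 42 19 50
f 46 50 20
f 42 50 46
f 10 26 37
f 26 14 40
f 37 40 18
f 26 40 37
f 14 49 27
f 49 20 48
f 27 48 13
f 49 48 27
f 20 50 47
f 50 19 43
f 47 43 11
f 50 43 47
f 19 45 44
f 45 16 32
f 44 32 15
f 45 32 44
f 16 31 36
f 31 10 33
f 36 33 17
f 31 33 36
f 12 38 24
f 38 18 39
f 24 39 13
f 38 39 24
f 12 24 22
f 24 13 23
f 22 23 11
f 24 23 22
f 12 22 29
f 22 11 28
f 29 28 15
f 22 28 29
f 12 29 34
f 29 15 35
f 34 35 17
f 29 35 34
f 12 34 38
f 34 17 41
f 38 41 18
f 34 41 38
f 13 39 27
f 39 18 40
f 27 40 14
f 39 40 27
f 11 23 47
f 23 13 48
f 47 48 20
f 23 48 47
f 15 28 44
f 28 11 43
f 44 43 19
f 28 43 44
f 17 35 36
f 35 15 32
f 36 32 16
f 35 32 36
f 18 41 37
f 41 17 33
f 37 33 10
f 41 33 37
f 52 51 55
f 52 55 53
f 53 55 56
f 53 56 54
f 55 51 57
f 55 57 56
f 56 57 58
f 56 58 54
f 57 51 59
f 57 59 58
f 58 59 60
f 58 60 54
f 59 51 61
f 59 61 60
f 60 61 62
f 60 62 54
f 61 51 63
f 61 63 62
f 62 63 64
f 62 64 54
f 63 51 65
f 63 65 64
f 64 65 66
f 64 66 54
f 65 51 67
f 65 67 66
f 66 67 68
f 66 68 54
f 67 51 69
f 67 69 68
f 68 69 70
f 68 70 54
f 69 51 71
f 69 71 70
f 70 71 72
f 70 72 54
f 71 51 52
f 71 52 72
f 72 52 53
f 72 53 54
f 74 73 76
f 74 76 75
f 76 73 77
f 76 77 75
f 77 73 78
f 77 78 75
f 78 73 79
f 78 79 75
f 79 73 80
f 79 80 75
f 80 73 81
f 80 81 75
f 81 73 82
f 81 82 75
f 82 73 83
f 82 83 75
f 83 73 84
f 83 84 75
f 84 73 74
f 84 74 75



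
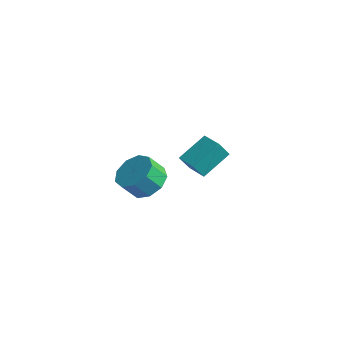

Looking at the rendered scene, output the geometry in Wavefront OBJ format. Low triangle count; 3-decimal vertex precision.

v 3.142 -2.14 0.422
v 4.099 -2.266 0.643
v 3.815 -2.886 1.519
v 2.858 -2.76 1.298
v 3.859 -1.715 0.956
v 3.576 -2.335 1.831
v 3.284 -1.363 1.019
v 3.001 -1.983 1.895
v 2.643 -1.374 0.803
v 2.359 -1.995 1.678
v 2.235 -1.744 0.409
v 1.951 -2.364 1.284
v 2.251 -2.299 0.021
v 1.967 -2.919 0.896
v 2.684 -2.779 -0.179
v 2.4 -3.4 0.696
v 3.332 -2.961 -0.098
v 3.048 -3.581 0.778
v 3.89 -2.758 0.227
v 3.606 -3.378 1.103
v 0.805 1.826 -1.233
v 0.959 3.282 -0.331
v 0.971 2.343 -2.096
v 1.126 3.8 -1.194
v 1.934 1.64 -1.126
v 2.089 3.097 -0.224
v 2.101 2.158 -1.989
v 2.255 3.614 -1.087
f 2 1 5
f 2 5 3
f 3 5 6
f 3 6 4
f 5 1 7
f 5 7 6
f 6 7 8
f 6 8 4
f 7 1 9
f 7 9 8
f 8 9 10
f 8 10 4
f 9 1 11
f 9 11 10
f 10 11 12
f 10 12 4
f 11 1 13
f 11 13 12
f 12 13 14
f 12 14 4
f 13 1 15
f 13 15 14
f 14 15 16
f 14 16 4
f 15 1 17
f 15 17 16
f 16 17 18
f 16 18 4
f 17 1 19
f 17 19 18
f 18 19 20
f 18 20 4
f 19 1 2
f 19 2 20
f 20 2 3
f 20 3 4
f 22 24 21
f 25 22 21
f 21 24 23
f 23 25 21
f 22 28 24
f 26 22 25
f 26 28 22
f 24 28 23
f 27 25 23
f 23 28 27
f 27 26 25
f 28 26 27



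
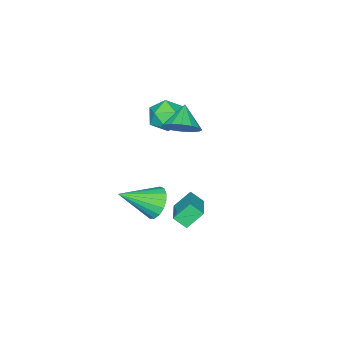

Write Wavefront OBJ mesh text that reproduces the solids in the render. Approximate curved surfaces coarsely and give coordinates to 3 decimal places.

v 0.737 3.59 -2.556
v 1.011 2.969 -1.996
v 2.052 4.65 -2.024
v 2.325 4.029 -1.464
v 1.455 3.131 -3.416
v 1.728 2.51 -2.856
v 2.769 4.191 -2.884
v 3.043 3.57 -2.324
v -0.431 1.316 2.679
v 0.15 1.83 2.016
v 0.57 0.01 2.544
v 1.151 0.524 1.881
v 1.127 0.803 2.862
v 0.509 1.61 2.945
v 0.211 0.23 1.615
v -0.407 1.037 1.698
v 0.547 1.159 1.359
v 1.113 1.513 2.13
v -0.393 0.327 2.43
v 0.173 0.681 3.201
v 1.411 2.731 2.905
v 2.102 2.672 3.583
v 0.489 2.169 3.795
v 1.892 3.124 3.65
v 1.553 3.469 3.517
v 1.176 3.617 3.22
v 0.863 3.528 2.838
v 0.696 3.224 2.474
v 0.721 2.789 2.226
v 0.931 2.338 2.159
v 1.27 1.992 2.292
v 1.646 1.844 2.59
v 1.96 1.933 2.971
v 2.127 2.237 3.335
v 1.59 1.264 -3.411
v 2.208 1.393 -4.16
v 3.11 0.136 -2.349
v 2.289 1.763 -3.882
v 2.209 2.018 -3.497
v 1.988 2.101 -3.092
v 1.675 1.991 -2.76
v 1.343 1.716 -2.577
v 1.067 1.336 -2.585
v 0.911 0.94 -2.782
v 0.911 0.618 -3.123
v 1.066 0.444 -3.53
v 1.341 0.458 -3.91
v 1.673 0.656 -4.175
v 1.986 0.994 -4.265
f 2 4 1
f 5 2 1
f 1 4 3
f 3 5 1
f 2 8 4
f 6 2 5
f 6 8 2
f 4 8 3
f 7 5 3
f 3 8 7
f 7 6 5
f 8 6 7
f 9 20 14
f 9 14 10
f 9 10 16
f 9 16 19
f 9 19 20
f 10 14 18
f 14 20 13
f 20 19 11
f 19 16 15
f 16 10 17
f 12 18 13
f 12 13 11
f 12 11 15
f 12 15 17
f 12 17 18
f 13 18 14
f 11 13 20
f 15 11 19
f 17 15 16
f 18 17 10
f 22 21 24
f 22 24 23
f 24 21 25
f 24 25 23
f 25 21 26
f 25 26 23
f 26 21 27
f 26 27 23
f 27 21 28
f 27 28 23
f 28 21 29
f 28 29 23
f 29 21 30
f 29 30 23
f 30 21 31
f 30 31 23
f 31 21 32
f 31 32 23
f 32 21 33
f 32 33 23
f 33 21 34
f 33 34 23
f 34 21 22
f 34 22 23
f 36 35 38
f 36 38 37
f 38 35 39
f 38 39 37
f 39 35 40
f 39 40 37
f 40 35 41
f 40 41 37
f 41 35 42
f 41 42 37
f 42 35 43
f 42 43 37
f 43 35 44
f 43 44 37
f 44 35 45
f 44 45 37
f 45 35 46
f 45 46 37
f 46 35 47
f 46 47 37
f 47 35 48
f 47 48 37
f 48 35 49
f 48 49 37
f 49 35 36
f 49 36 37



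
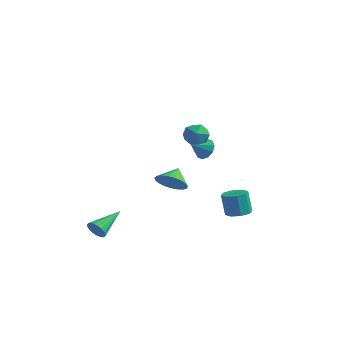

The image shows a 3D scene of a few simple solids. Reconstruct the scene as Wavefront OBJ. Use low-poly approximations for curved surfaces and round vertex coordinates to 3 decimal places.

v 2.556 -1.322 3.352
v 3.362 -1.453 3.151
v 2.638 -2.287 4.309
v 3.444 -2.418 4.108
v 3.215 -1.7 4.482
v 3.164 -1.104 3.891
v 2.836 -2.636 3.569
v 2.785 -2.04 2.978
v 3.536 -2.265 3.286
v 3.769 -1.686 3.849
v 2.231 -2.054 3.611
v 2.464 -1.475 4.174
v 3.192 1.652 -3.369
v 3.695 2.225 -3.261
v 3.391 2.22 -1.823
v 2.888 1.648 -1.931
v 3.151 2.421 -3.375
v 2.847 2.417 -1.937
v 2.631 2.167 -3.486
v 2.327 2.162 -2.048
v 2.44 1.611 -3.528
v 2.136 1.607 -2.09
v 2.689 1.08 -3.477
v 2.385 1.075 -2.039
v 3.233 0.883 -3.363
v 2.929 0.879 -1.925
v 3.753 1.138 -3.252
v 3.449 1.133 -1.814
v 3.944 1.693 -3.21
v 3.64 1.689 -1.772
v -3.07 3.248 -3.349
v -2.428 2.821 -2.651
v -3.31 4.192 -2.551
v -2.16 3.078 -2.874
v -2.05 3.364 -3.179
v -2.117 3.629 -3.514
v -2.348 3.829 -3.82
v -2.704 3.928 -4.045
v -3.123 3.91 -4.149
v -3.533 3.777 -4.115
v -3.863 3.552 -3.949
v -4.056 3.275 -3.679
v -4.078 2.993 -3.351
v -3.926 2.755 -3.024
v -3.626 2.602 -2.753
v -3.23 2.561 -2.584
v -2.806 2.638 -2.548
v -1.313 4.224 -0.461
v -1.007 4.528 0.189
v -1.627 3.296 0.121
v -1.468 4.667 0.162
v -1.869 4.637 -0.102
v -2.059 4.449 -0.504
v -1.963 4.176 -0.889
v -1.619 3.921 -1.111
v -1.159 3.782 -1.084
v -0.757 3.812 -0.82
v -0.567 3.999 -0.418
v -0.663 4.273 -0.033
v -2.222 -4.171 -4.257
v -1.908 -3.954 -4.796
v -2.138 -2.269 -3.443
v -2.171 -3.914 -4.863
v -2.443 -3.918 -4.825
v -2.677 -3.966 -4.689
v -2.832 -4.049 -4.478
v -2.881 -4.153 -4.229
v -2.817 -4.261 -3.985
v -2.649 -4.353 -3.788
v -2.408 -4.413 -3.672
v -2.135 -4.431 -3.657
v -1.876 -4.405 -3.746
v -1.678 -4.338 -3.923
v -1.573 -4.242 -4.158
v -1.581 -4.133 -4.41
v -1.699 -4.032 -4.636
f 1 12 6
f 1 6 2
f 1 2 8
f 1 8 11
f 1 11 12
f 2 6 10
f 6 12 5
f 12 11 3
f 11 8 7
f 8 2 9
f 4 10 5
f 4 5 3
f 4 3 7
f 4 7 9
f 4 9 10
f 5 10 6
f 3 5 12
f 7 3 11
f 9 7 8
f 10 9 2
f 14 13 17
f 14 17 15
f 15 17 18
f 15 18 16
f 17 13 19
f 17 19 18
f 18 19 20
f 18 20 16
f 19 13 21
f 19 21 20
f 20 21 22
f 20 22 16
f 21 13 23
f 21 23 22
f 22 23 24
f 22 24 16
f 23 13 25
f 23 25 24
f 24 25 26
f 24 26 16
f 25 13 27
f 25 27 26
f 26 27 28
f 26 28 16
f 27 13 29
f 27 29 28
f 28 29 30
f 28 30 16
f 29 13 14
f 29 14 30
f 30 14 15
f 30 15 16
f 32 31 34
f 32 34 33
f 34 31 35
f 34 35 33
f 35 31 36
f 35 36 33
f 36 31 37
f 36 37 33
f 37 31 38
f 37 38 33
f 38 31 39
f 38 39 33
f 39 31 40
f 39 40 33
f 40 31 41
f 40 41 33
f 41 31 42
f 41 42 33
f 42 31 43
f 42 43 33
f 43 31 44
f 43 44 33
f 44 31 45
f 44 45 33
f 45 31 46
f 45 46 33
f 46 31 47
f 46 47 33
f 47 31 32
f 47 32 33
f 49 48 51
f 49 51 50
f 51 48 52
f 51 52 50
f 52 48 53
f 52 53 50
f 53 48 54
f 53 54 50
f 54 48 55
f 54 55 50
f 55 48 56
f 55 56 50
f 56 48 57
f 56 57 50
f 57 48 58
f 57 58 50
f 58 48 59
f 58 59 50
f 59 48 49
f 59 49 50
f 61 60 63
f 61 63 62
f 63 60 64
f 63 64 62
f 64 60 65
f 64 65 62
f 65 60 66
f 65 66 62
f 66 60 67
f 66 67 62
f 67 60 68
f 67 68 62
f 68 60 69
f 68 69 62
f 69 60 70
f 69 70 62
f 70 60 71
f 70 71 62
f 71 60 72
f 71 72 62
f 72 60 73
f 72 73 62
f 73 60 74
f 73 74 62
f 74 60 75
f 74 75 62
f 75 60 76
f 75 76 62
f 76 60 61
f 76 61 62



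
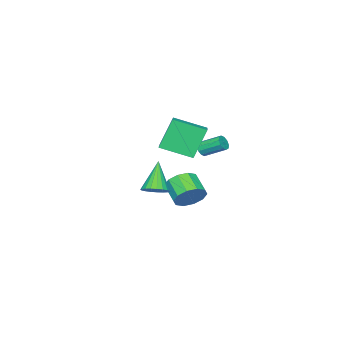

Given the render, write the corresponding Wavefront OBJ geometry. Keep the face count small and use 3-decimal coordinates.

v 1.707 -2.055 2.277
v 0.763 -1.808 4.193
v 0.72 -0.388 1.576
v -0.224 -0.141 3.491
v 3.204 -0.919 2.869
v 2.26 -0.672 4.784
v 2.217 0.748 2.167
v 1.273 0.995 4.083
v -3.605 -3.08 -0.054
v -3.151 -3.112 0.272
v -3.581 -1.813 1
v -4.035 -1.78 0.674
v -3.068 -2.927 -0.008
v -3.498 -1.628 0.719
v -3.19 -2.801 -0.306
v -3.62 -1.502 0.421
v -3.47 -2.781 -0.508
v -3.901 -1.482 0.22
v -3.802 -2.875 -0.536
v -4.233 -1.576 0.191
v -4.059 -3.047 -0.38
v -4.489 -1.748 0.348
v -4.142 -3.232 -0.099
v -4.572 -1.933 0.628
v -4.02 -3.358 0.199
v -4.45 -2.059 0.926
v -3.739 -3.378 0.4
v -4.17 -2.079 1.128
v -3.407 -3.284 0.429
v -3.838 -1.985 1.156
v -2.607 -3.155 -3.758
v -2.092 -3.856 -4.397
v -2.697 -5.027 -3.6
v -3.213 -4.325 -2.962
v -1.691 -3.713 -3.883
v -2.297 -4.884 -3.086
v -1.641 -3.357 -3.321
v -2.246 -4.527 -2.524
v -1.96 -2.923 -2.926
v -2.565 -4.094 -2.129
v -2.526 -2.578 -2.849
v -3.131 -3.748 -2.052
v -3.123 -2.453 -3.12
v -3.728 -3.624 -2.323
v -3.523 -2.596 -3.634
v -4.129 -3.767 -2.837
v -3.574 -2.953 -4.196
v -4.179 -4.123 -3.399
v -3.255 -3.386 -4.591
v -3.86 -4.557 -3.794
v -2.689 -3.732 -4.668
v -3.294 -4.902 -3.871
v 4.303 -0.278 0.091
v 4.969 -0.716 0.321
v 3.317 -0.842 1.869
v 5.037 -0.406 0.457
v 4.977 -0.074 0.53
v 4.802 0.223 0.526
v 4.539 0.433 0.448
v 4.236 0.521 0.308
v 3.945 0.47 0.13
v 3.715 0.29 -0.055
v 3.587 0.012 -0.214
v 3.583 -0.316 -0.32
v 3.703 -0.638 -0.356
v 3.927 -0.897 -0.314
v 4.216 -1.049 -0.202
v 4.52 -1.068 -0.04
v 4.786 -0.95 0.145
f 2 4 1
f 5 2 1
f 1 4 3
f 3 5 1
f 2 8 4
f 6 2 5
f 6 8 2
f 4 8 3
f 7 5 3
f 3 8 7
f 7 6 5
f 8 6 7
f 10 9 13
f 10 13 11
f 11 13 14
f 11 14 12
f 13 9 15
f 13 15 14
f 14 15 16
f 14 16 12
f 15 9 17
f 15 17 16
f 16 17 18
f 16 18 12
f 17 9 19
f 17 19 18
f 18 19 20
f 18 20 12
f 19 9 21
f 19 21 20
f 20 21 22
f 20 22 12
f 21 9 23
f 21 23 22
f 22 23 24
f 22 24 12
f 23 9 25
f 23 25 24
f 24 25 26
f 24 26 12
f 25 9 27
f 25 27 26
f 26 27 28
f 26 28 12
f 27 9 29
f 27 29 28
f 28 29 30
f 28 30 12
f 29 9 10
f 29 10 30
f 30 10 11
f 30 11 12
f 32 31 35
f 32 35 33
f 33 35 36
f 33 36 34
f 35 31 37
f 35 37 36
f 36 37 38
f 36 38 34
f 37 31 39
f 37 39 38
f 38 39 40
f 38 40 34
f 39 31 41
f 39 41 40
f 40 41 42
f 40 42 34
f 41 31 43
f 41 43 42
f 42 43 44
f 42 44 34
f 43 31 45
f 43 45 44
f 44 45 46
f 44 46 34
f 45 31 47
f 45 47 46
f 46 47 48
f 46 48 34
f 47 31 49
f 47 49 48
f 48 49 50
f 48 50 34
f 49 31 51
f 49 51 50
f 50 51 52
f 50 52 34
f 51 31 32
f 51 32 52
f 52 32 33
f 52 33 34
f 54 53 56
f 54 56 55
f 56 53 57
f 56 57 55
f 57 53 58
f 57 58 55
f 58 53 59
f 58 59 55
f 59 53 60
f 59 60 55
f 60 53 61
f 60 61 55
f 61 53 62
f 61 62 55
f 62 53 63
f 62 63 55
f 63 53 64
f 63 64 55
f 64 53 65
f 64 65 55
f 65 53 66
f 65 66 55
f 66 53 67
f 66 67 55
f 67 53 68
f 67 68 55
f 68 53 69
f 68 69 55
f 69 53 54
f 69 54 55

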